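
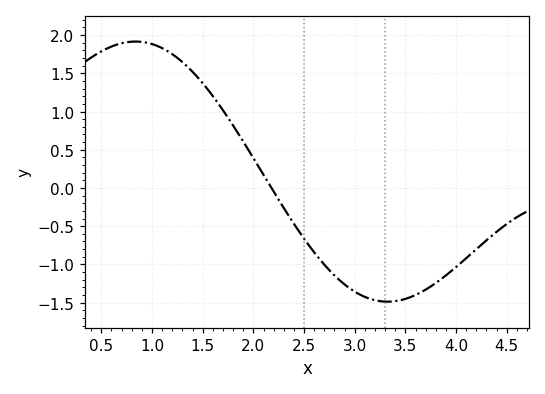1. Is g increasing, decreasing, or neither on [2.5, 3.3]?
decreasing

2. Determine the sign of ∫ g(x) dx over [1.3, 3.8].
negative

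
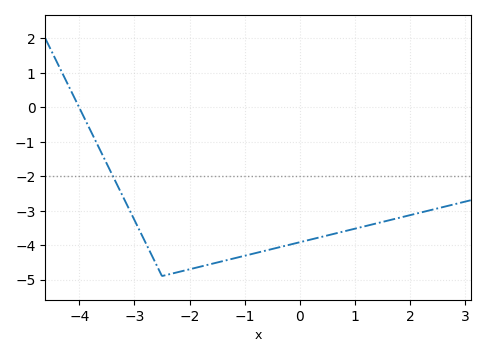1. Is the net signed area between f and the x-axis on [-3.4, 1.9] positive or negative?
negative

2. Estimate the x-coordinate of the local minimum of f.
-2.5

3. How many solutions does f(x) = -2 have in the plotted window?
1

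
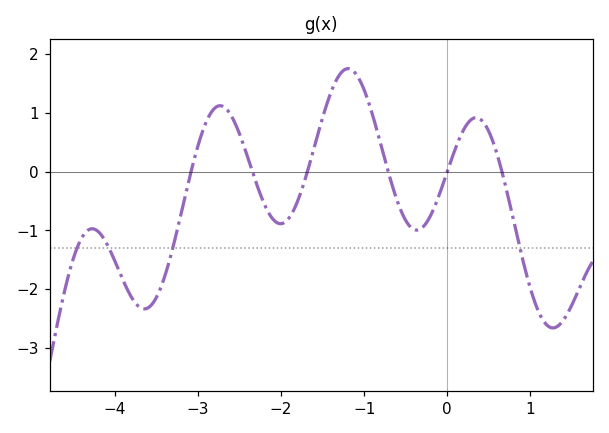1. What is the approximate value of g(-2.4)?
0.243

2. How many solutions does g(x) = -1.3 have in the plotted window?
4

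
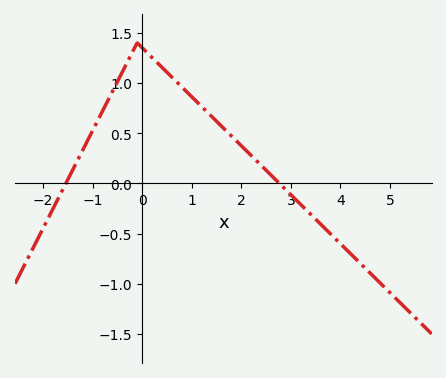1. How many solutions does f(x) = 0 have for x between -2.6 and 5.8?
2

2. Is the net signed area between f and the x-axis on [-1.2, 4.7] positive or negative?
positive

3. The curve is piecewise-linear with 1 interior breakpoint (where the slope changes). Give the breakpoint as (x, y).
(-0.1, 1.4)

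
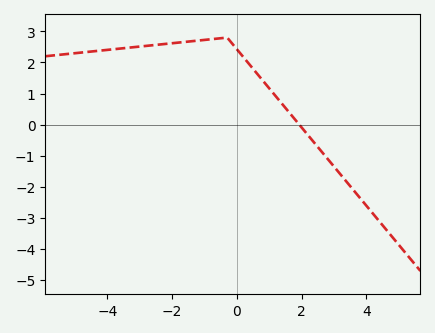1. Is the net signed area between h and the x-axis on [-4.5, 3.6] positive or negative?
positive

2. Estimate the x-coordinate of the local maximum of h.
-0.301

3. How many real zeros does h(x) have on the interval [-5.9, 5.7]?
1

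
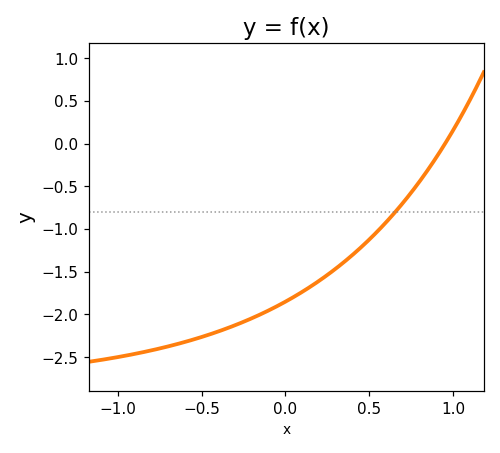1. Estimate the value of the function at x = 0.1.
-1.74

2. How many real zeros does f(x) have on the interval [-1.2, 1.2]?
1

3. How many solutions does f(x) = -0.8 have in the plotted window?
1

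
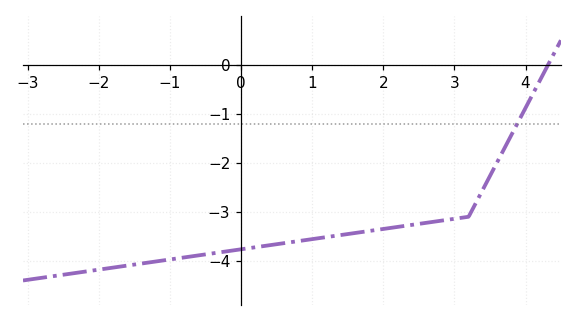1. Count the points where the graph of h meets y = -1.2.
1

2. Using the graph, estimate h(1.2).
-3.51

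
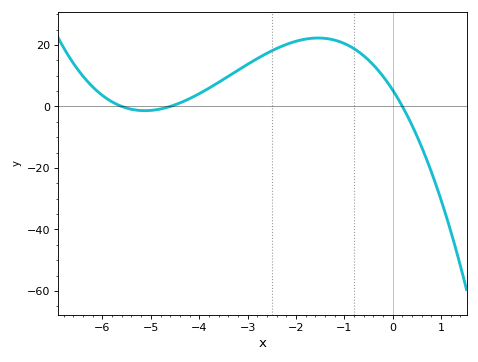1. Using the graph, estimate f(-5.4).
0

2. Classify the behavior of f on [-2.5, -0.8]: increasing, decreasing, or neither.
neither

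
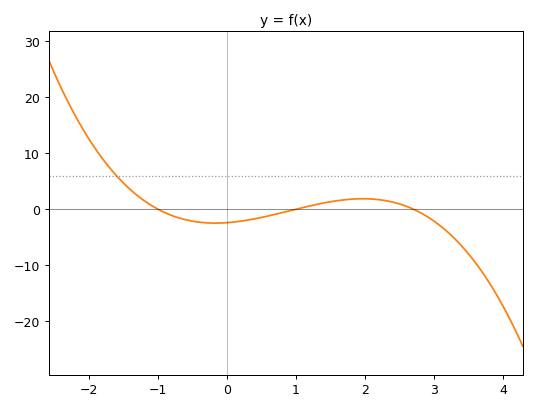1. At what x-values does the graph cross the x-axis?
-1, 1, 2.7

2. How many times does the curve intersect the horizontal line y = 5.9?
1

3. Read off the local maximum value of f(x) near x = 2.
2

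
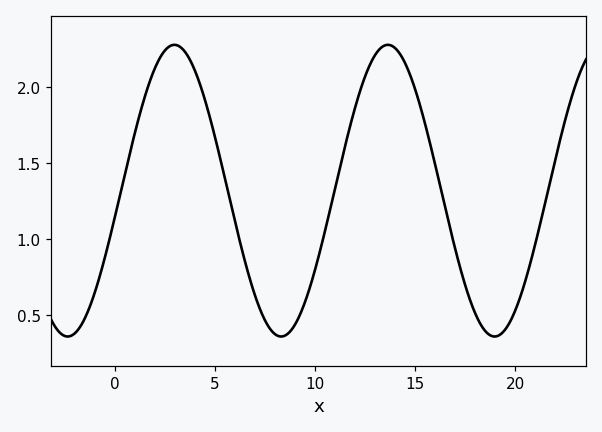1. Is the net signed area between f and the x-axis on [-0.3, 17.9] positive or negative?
positive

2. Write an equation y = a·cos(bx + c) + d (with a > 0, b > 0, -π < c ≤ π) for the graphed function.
y = 0.96cos(0.59x - 1.76) + 1.32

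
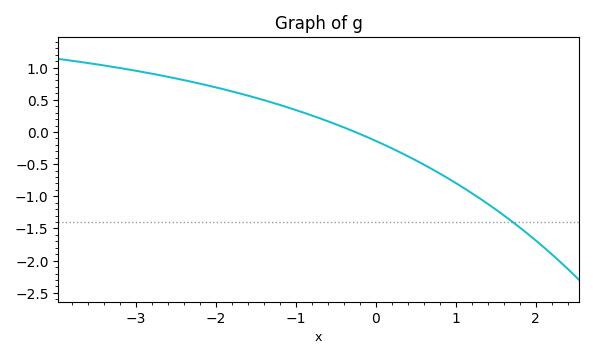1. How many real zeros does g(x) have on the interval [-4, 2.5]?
1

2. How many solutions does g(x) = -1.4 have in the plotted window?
1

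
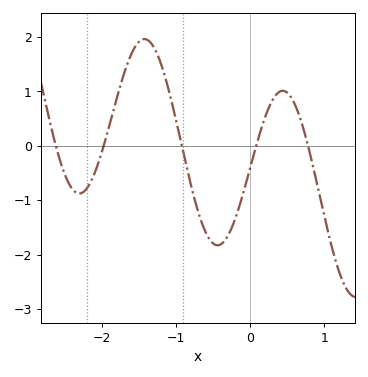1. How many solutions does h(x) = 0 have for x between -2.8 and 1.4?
5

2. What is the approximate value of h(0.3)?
0.837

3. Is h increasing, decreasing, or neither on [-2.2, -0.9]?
neither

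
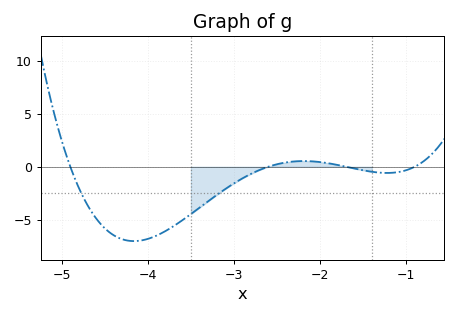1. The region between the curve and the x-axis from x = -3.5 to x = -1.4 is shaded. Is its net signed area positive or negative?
negative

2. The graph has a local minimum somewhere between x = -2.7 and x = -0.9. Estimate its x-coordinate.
-1.22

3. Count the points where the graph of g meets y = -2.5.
2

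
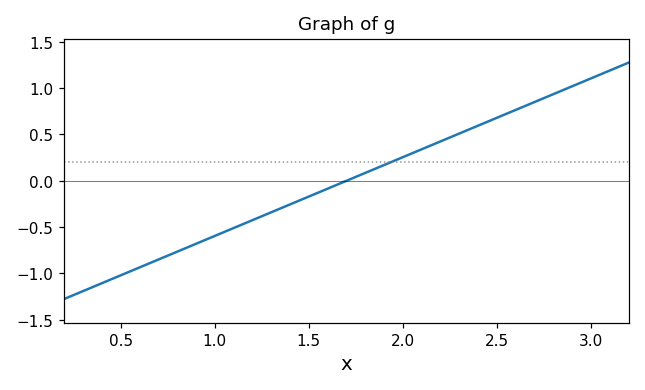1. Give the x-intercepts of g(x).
1.7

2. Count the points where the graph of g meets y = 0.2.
1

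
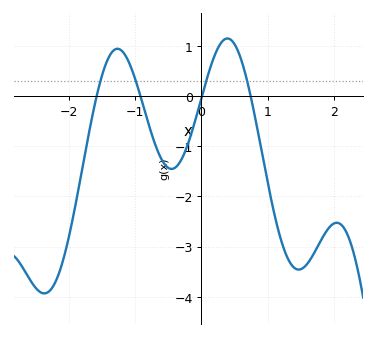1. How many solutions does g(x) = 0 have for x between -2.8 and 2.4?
4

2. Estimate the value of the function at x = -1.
0.34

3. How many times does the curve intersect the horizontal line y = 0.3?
4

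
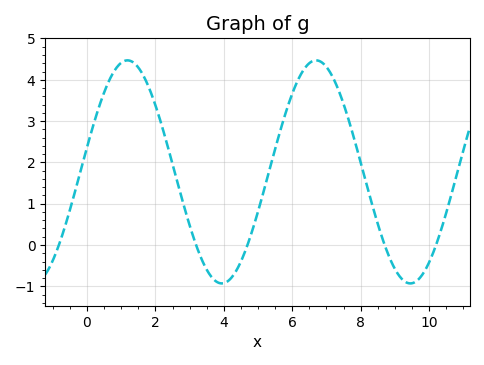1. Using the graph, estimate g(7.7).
2.9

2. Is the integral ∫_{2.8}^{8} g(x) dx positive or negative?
positive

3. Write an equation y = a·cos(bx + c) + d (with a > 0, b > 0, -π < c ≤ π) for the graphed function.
y = 2.7cos(1.1x - 1.4) + 1.77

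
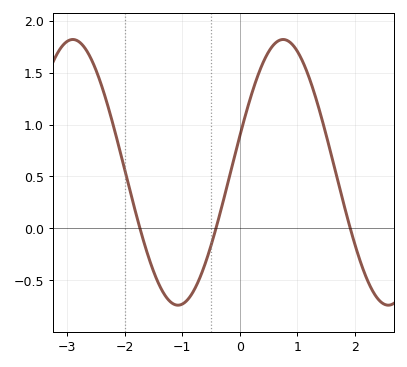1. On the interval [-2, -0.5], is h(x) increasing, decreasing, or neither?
neither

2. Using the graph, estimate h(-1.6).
-0.254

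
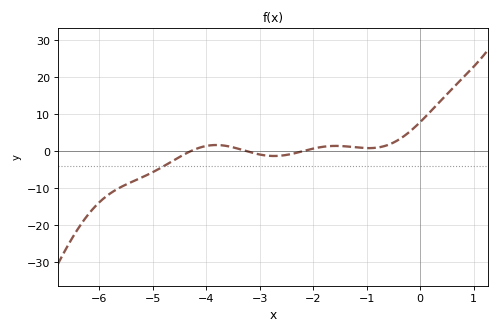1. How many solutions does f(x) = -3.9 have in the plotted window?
1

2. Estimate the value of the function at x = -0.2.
5.21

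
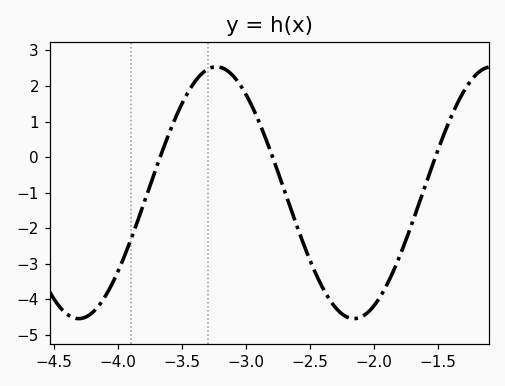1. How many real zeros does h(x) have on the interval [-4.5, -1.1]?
3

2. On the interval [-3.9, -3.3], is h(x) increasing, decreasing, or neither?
increasing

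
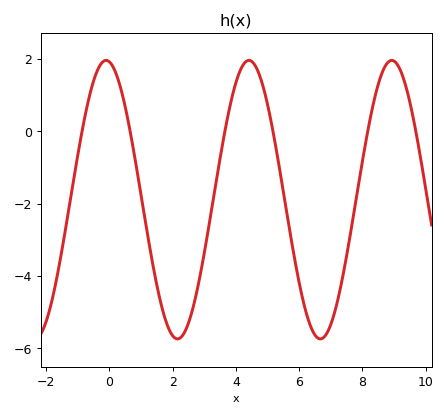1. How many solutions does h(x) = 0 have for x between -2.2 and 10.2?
6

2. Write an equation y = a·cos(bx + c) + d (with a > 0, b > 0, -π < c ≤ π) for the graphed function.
y = 3.85cos(1.39x + 0.15) - 1.89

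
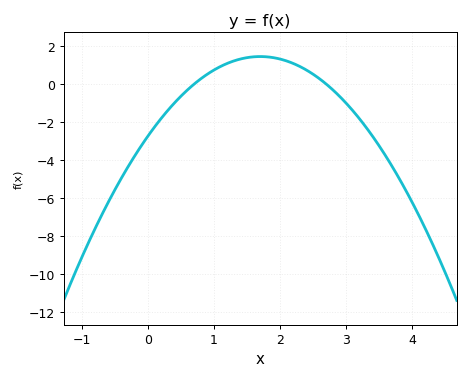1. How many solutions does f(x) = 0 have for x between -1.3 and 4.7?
2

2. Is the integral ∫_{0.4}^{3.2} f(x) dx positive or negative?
positive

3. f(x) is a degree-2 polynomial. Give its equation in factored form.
y = -1.45(x - 0.7)(x - 2.7)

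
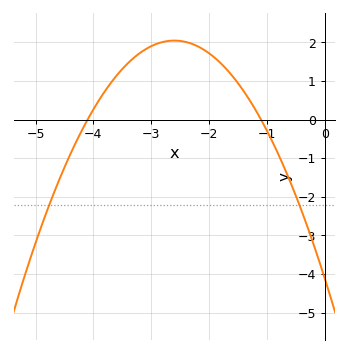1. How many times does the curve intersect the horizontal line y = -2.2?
2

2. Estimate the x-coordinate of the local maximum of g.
-2.6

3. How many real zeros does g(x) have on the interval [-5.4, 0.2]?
2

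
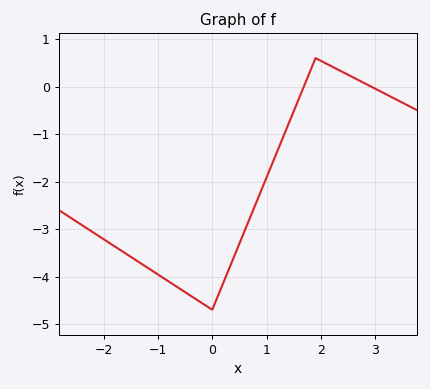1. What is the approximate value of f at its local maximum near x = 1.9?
0.6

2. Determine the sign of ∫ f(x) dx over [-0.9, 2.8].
negative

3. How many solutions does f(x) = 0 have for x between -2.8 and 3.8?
2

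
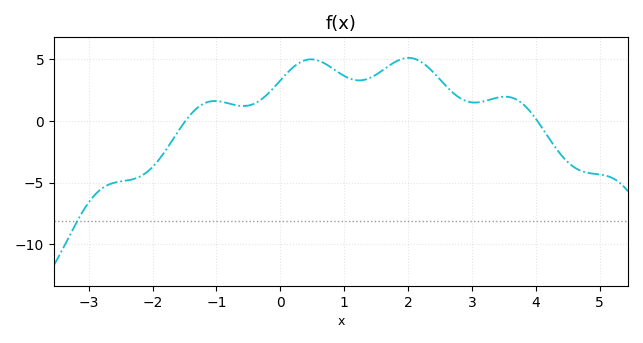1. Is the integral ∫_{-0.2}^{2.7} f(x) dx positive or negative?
positive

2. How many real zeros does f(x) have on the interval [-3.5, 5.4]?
2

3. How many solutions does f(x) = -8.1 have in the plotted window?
1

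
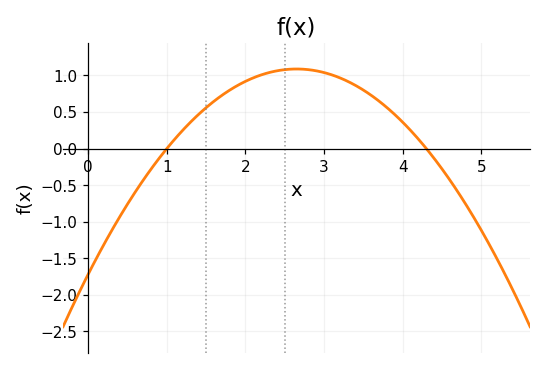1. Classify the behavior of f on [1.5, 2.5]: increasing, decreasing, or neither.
increasing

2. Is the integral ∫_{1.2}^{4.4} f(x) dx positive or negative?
positive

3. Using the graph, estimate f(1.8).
0.8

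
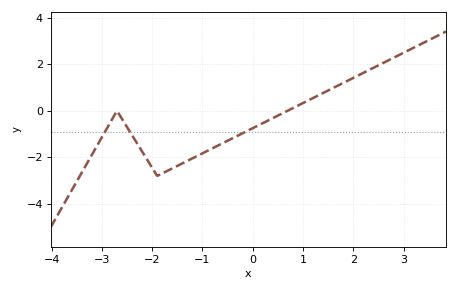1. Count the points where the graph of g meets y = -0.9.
3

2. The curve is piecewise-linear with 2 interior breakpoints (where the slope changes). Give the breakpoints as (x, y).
(-2.7, 0); (-1.9, -2.8)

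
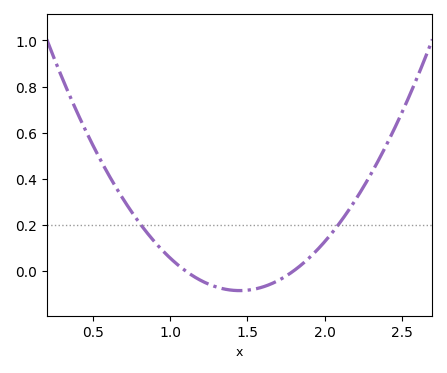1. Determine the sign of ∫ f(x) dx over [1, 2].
negative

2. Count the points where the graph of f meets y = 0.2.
2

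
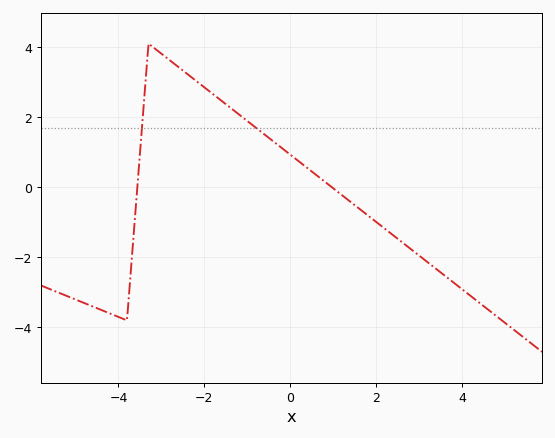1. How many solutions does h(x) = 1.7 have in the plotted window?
2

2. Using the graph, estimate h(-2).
2.85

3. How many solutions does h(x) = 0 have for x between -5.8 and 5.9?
2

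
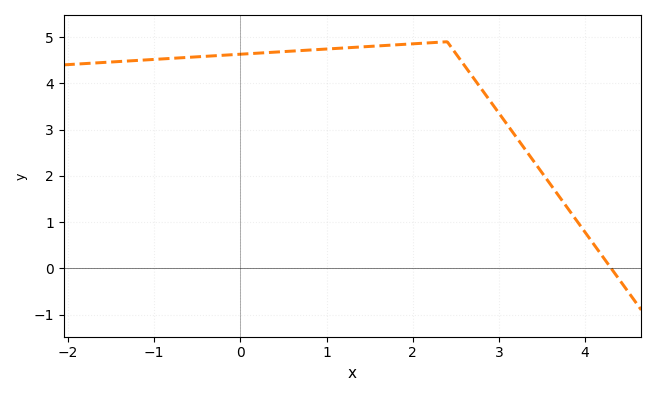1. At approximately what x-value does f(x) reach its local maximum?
2.4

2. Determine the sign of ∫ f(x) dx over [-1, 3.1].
positive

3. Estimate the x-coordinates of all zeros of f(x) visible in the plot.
4.3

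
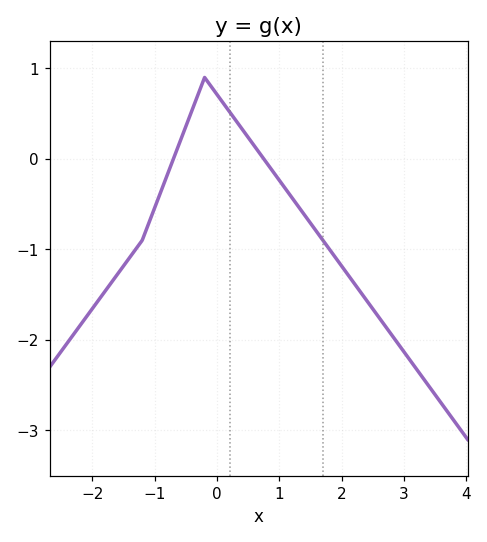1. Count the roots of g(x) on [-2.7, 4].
2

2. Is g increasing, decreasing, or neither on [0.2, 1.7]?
decreasing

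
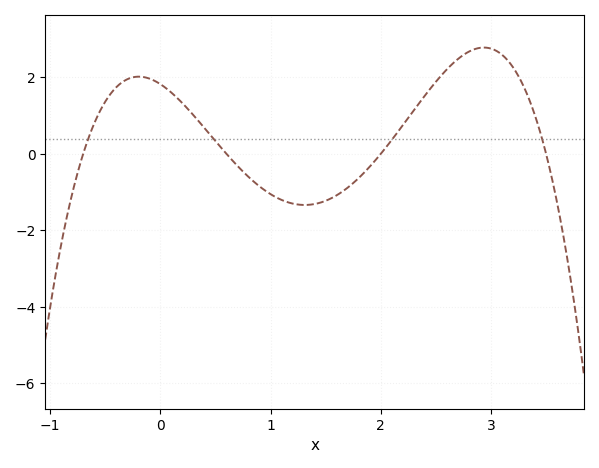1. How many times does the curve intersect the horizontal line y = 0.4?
4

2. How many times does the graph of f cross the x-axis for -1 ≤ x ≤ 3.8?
4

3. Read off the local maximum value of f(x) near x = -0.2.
2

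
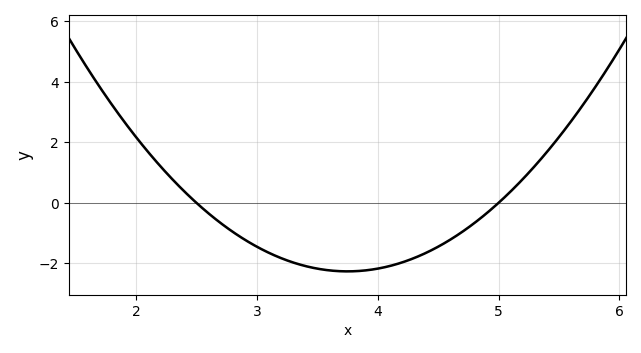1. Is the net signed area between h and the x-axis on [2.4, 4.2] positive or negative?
negative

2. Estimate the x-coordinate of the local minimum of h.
3.8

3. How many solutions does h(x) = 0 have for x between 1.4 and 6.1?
2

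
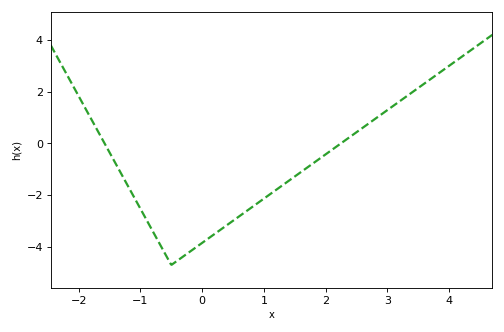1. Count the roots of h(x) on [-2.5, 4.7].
2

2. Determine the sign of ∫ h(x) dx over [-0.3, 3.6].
negative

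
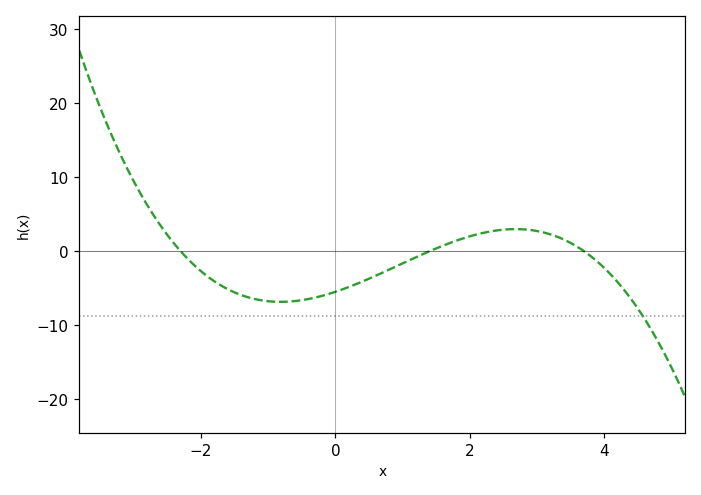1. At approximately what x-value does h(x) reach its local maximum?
2.6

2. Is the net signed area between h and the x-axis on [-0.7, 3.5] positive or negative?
negative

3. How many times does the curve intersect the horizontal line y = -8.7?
1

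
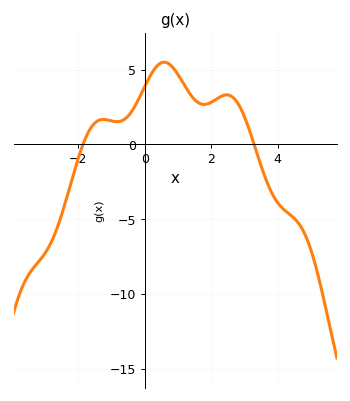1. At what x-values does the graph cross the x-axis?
-1.8, 3.2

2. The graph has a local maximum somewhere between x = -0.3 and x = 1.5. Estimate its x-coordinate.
0.6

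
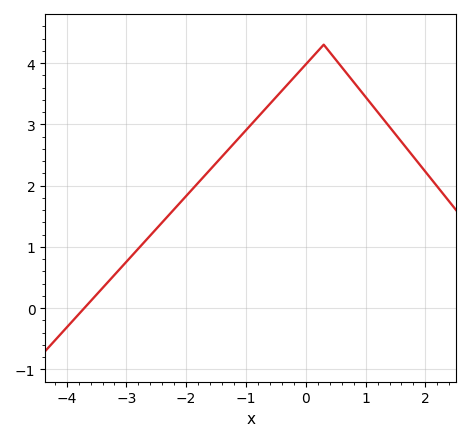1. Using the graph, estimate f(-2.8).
0.972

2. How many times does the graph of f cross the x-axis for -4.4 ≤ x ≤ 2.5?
1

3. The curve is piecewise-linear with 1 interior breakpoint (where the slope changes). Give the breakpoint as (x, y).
(0.3, 4.3)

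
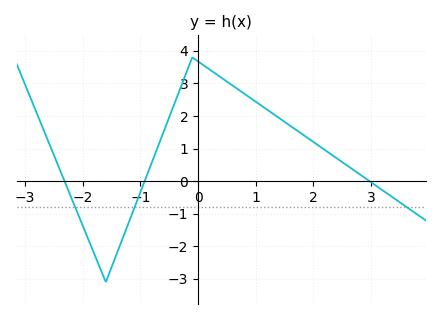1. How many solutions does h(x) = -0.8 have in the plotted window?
3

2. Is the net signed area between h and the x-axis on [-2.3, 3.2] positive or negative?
positive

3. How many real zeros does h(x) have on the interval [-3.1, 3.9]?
3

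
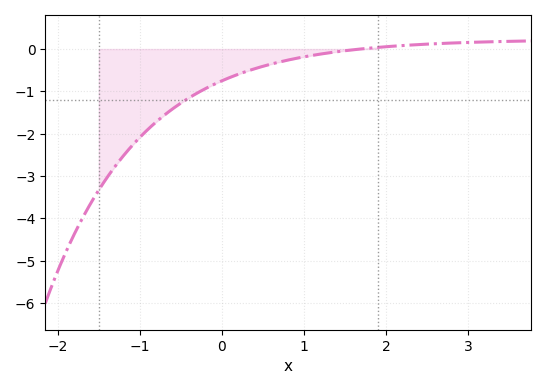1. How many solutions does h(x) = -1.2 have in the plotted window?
1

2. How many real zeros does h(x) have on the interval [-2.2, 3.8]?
1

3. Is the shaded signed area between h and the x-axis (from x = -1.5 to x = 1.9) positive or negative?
negative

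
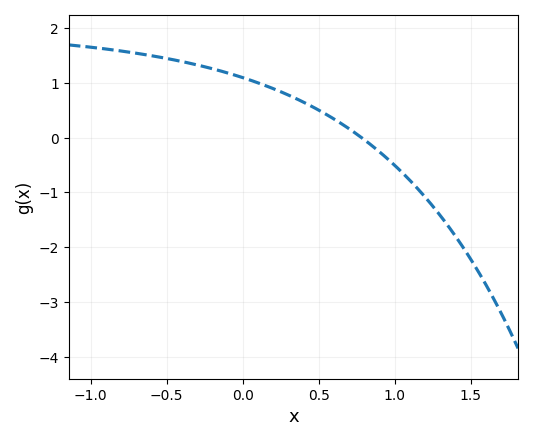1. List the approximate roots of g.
0.783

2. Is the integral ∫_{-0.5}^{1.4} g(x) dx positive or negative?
positive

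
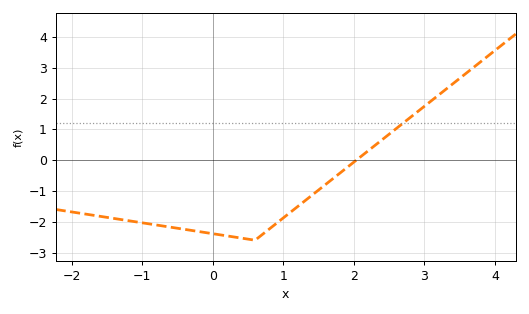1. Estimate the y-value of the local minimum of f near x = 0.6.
-2.6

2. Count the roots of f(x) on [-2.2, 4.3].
1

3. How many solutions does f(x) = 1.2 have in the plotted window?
1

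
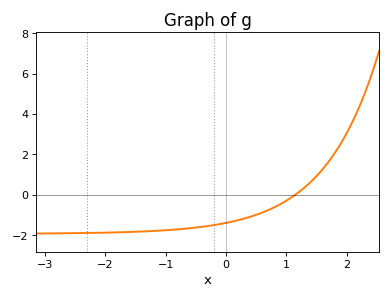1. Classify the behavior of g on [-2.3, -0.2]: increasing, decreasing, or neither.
increasing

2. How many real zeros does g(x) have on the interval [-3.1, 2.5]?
1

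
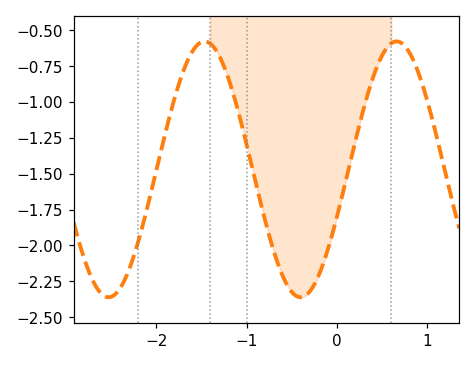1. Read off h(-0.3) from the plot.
-2.32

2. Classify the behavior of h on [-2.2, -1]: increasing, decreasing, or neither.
neither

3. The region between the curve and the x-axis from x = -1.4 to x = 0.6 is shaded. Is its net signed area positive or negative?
negative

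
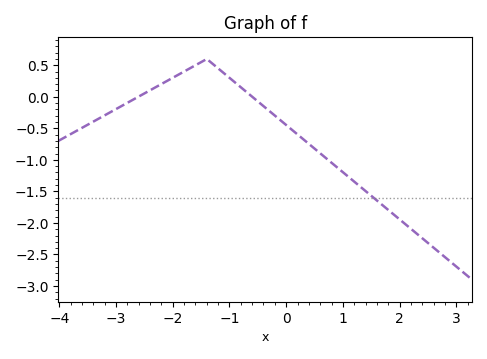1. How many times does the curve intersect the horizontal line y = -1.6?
1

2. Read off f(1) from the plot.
-1.2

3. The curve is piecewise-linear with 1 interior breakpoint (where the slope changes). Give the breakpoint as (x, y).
(-1.4, 0.6)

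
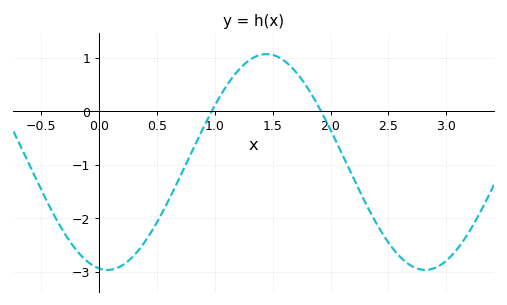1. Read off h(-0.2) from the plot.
-2.6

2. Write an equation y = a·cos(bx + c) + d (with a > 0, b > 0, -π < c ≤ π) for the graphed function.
y = 2.02cos(2.3x + 3) - 0.95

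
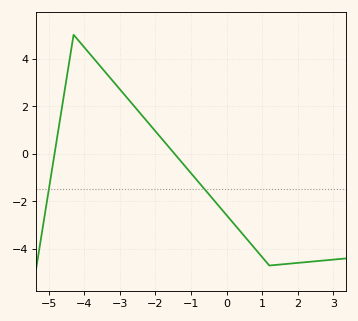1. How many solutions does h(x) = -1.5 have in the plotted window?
2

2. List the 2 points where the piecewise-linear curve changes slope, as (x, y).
(-4.3, 5); (1.2, -4.7)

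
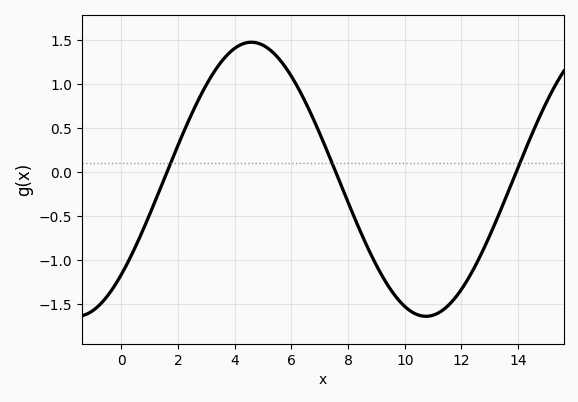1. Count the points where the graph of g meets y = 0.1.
3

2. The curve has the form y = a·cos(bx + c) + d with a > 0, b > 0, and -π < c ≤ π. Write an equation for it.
y = 1.56cos(0.51x - 2.34) - 0.08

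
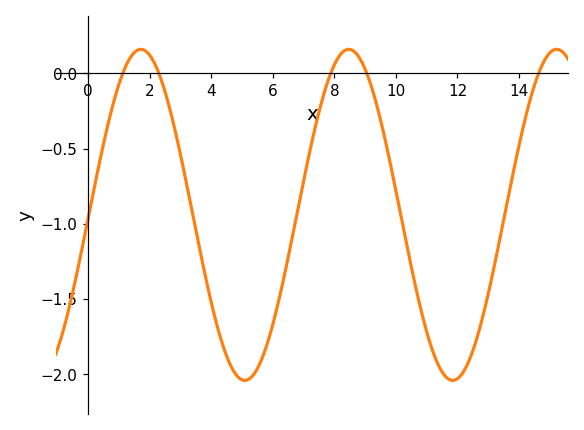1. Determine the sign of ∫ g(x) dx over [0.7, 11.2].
negative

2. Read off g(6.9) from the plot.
-0.815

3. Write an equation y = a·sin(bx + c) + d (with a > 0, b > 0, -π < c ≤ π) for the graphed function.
y = 1.1sin(0.93x - 0.02) - 0.94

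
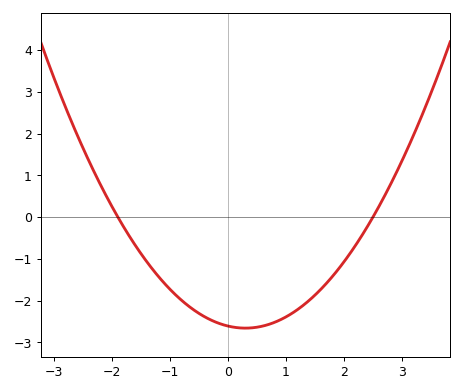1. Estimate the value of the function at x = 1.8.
-1.4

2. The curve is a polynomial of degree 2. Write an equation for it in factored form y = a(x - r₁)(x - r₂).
y = 0.55(x + 1.9)(x - 2.5)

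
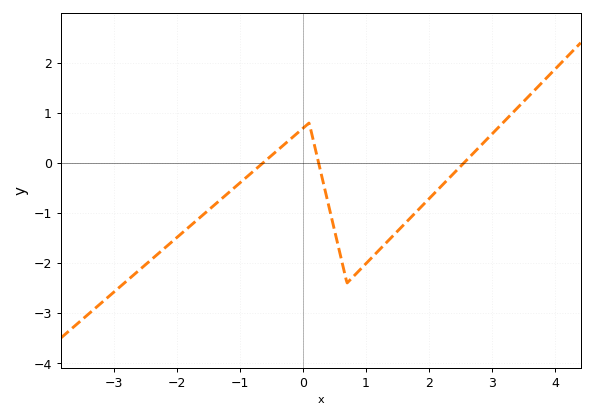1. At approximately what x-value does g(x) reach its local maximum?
0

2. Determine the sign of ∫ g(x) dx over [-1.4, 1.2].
negative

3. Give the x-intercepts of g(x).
-0.6, 0.2, 2.6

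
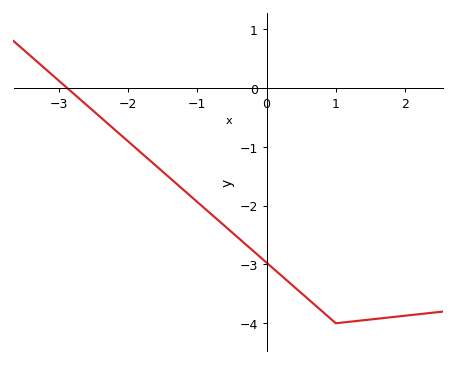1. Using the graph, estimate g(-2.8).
-0.1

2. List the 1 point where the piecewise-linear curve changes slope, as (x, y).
(1, -4)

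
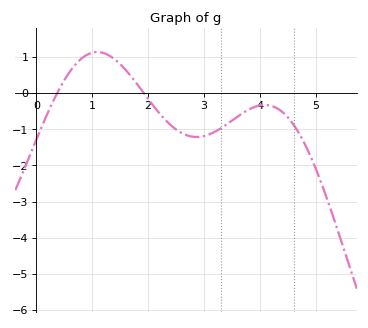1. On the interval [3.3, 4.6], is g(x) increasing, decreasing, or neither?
neither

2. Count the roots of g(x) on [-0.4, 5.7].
2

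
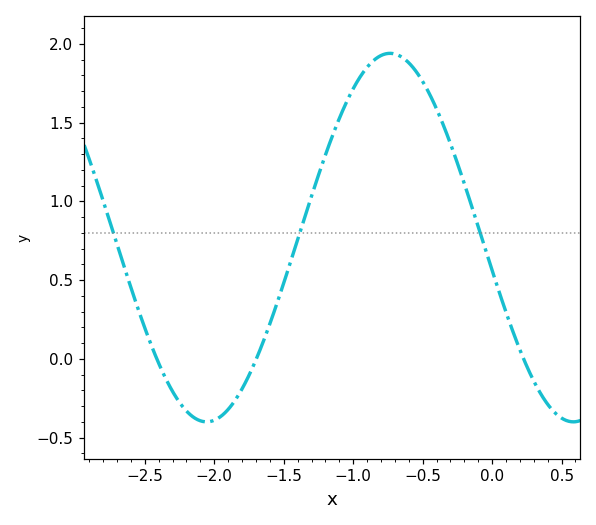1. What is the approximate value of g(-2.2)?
-0.35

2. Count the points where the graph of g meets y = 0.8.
3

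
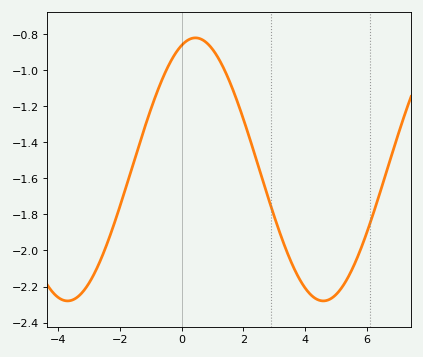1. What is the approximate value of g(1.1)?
-0.9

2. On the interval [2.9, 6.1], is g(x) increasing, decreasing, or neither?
neither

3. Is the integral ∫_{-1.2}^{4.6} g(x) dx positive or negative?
negative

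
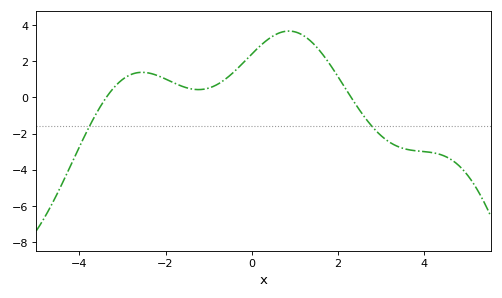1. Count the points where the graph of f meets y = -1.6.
2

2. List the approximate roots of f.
-3.4, 2.4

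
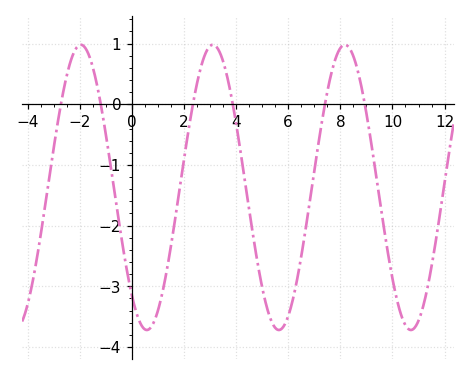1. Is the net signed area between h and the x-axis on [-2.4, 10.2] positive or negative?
negative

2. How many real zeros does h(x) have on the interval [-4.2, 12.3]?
6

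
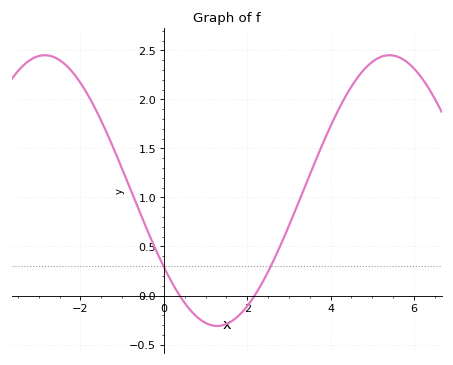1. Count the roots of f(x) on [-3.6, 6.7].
2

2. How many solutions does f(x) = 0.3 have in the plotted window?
2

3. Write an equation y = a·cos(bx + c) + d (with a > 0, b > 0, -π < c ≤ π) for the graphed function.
y = 1.38cos(0.76x + 2.2) + 1.07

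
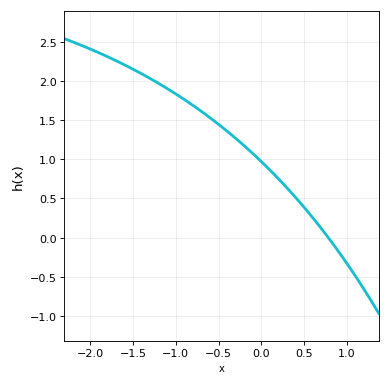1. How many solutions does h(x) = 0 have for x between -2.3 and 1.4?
1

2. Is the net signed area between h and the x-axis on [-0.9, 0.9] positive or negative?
positive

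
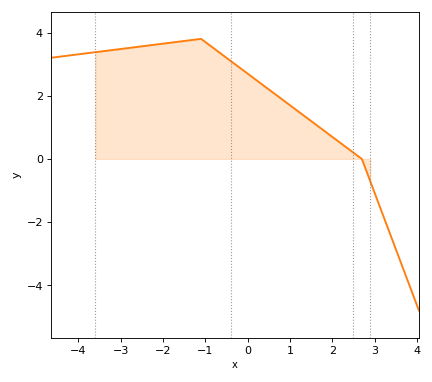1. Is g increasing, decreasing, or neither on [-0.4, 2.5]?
decreasing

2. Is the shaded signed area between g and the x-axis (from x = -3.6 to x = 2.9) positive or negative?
positive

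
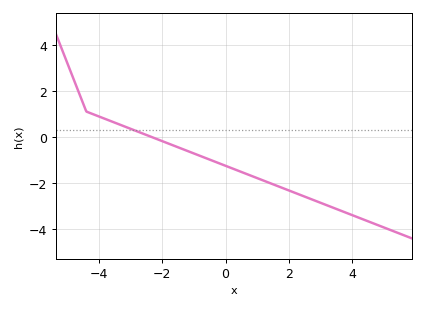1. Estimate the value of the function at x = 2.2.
-2.43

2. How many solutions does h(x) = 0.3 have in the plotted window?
1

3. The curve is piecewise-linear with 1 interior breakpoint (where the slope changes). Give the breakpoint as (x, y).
(-4.4, 1.1)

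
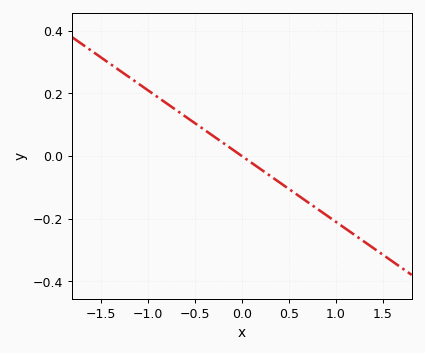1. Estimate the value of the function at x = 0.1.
-0.02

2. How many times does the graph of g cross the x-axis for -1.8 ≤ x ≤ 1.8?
1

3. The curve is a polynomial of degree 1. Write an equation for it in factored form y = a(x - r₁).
y = -0.21(x - 0)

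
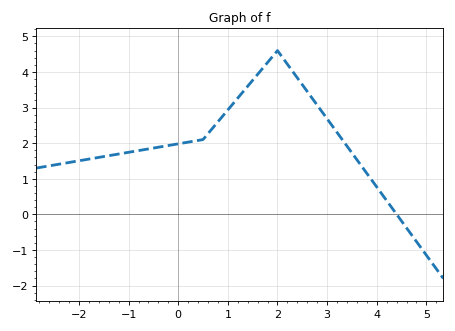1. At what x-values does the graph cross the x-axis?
4.4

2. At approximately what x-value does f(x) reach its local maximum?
2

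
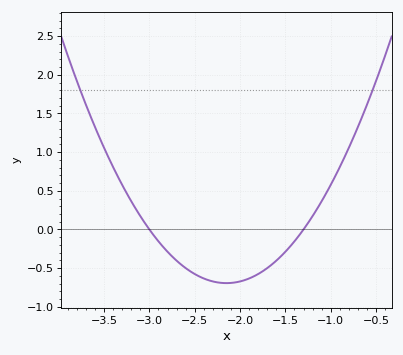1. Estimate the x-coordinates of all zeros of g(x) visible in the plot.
-3, -1.3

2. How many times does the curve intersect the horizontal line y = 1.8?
2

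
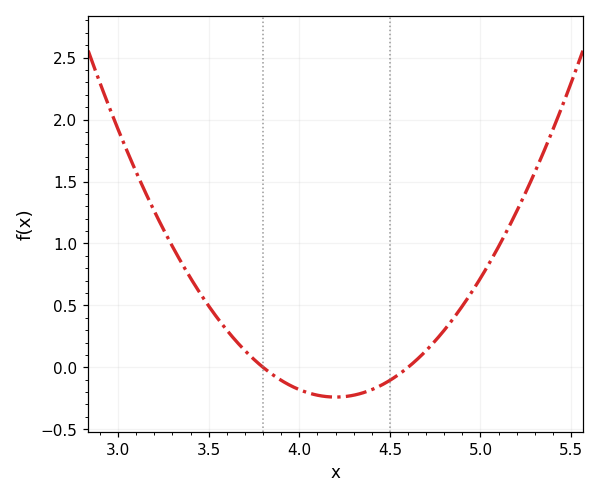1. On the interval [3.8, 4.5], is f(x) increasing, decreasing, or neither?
neither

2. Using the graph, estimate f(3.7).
0.15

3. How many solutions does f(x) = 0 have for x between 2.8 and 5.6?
2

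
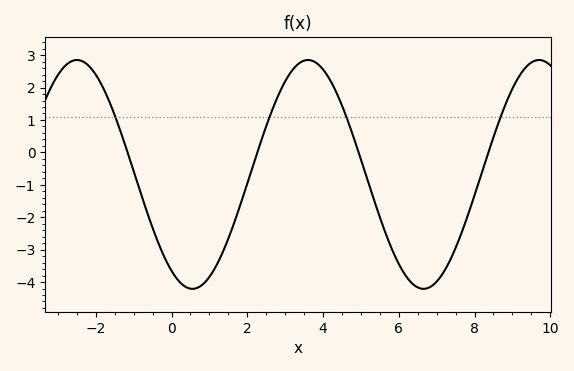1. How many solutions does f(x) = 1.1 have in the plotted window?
4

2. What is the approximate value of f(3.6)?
2.85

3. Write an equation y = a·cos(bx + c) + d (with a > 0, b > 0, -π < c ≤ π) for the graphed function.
y = 3.53cos(1.03x + 2.57) - 0.68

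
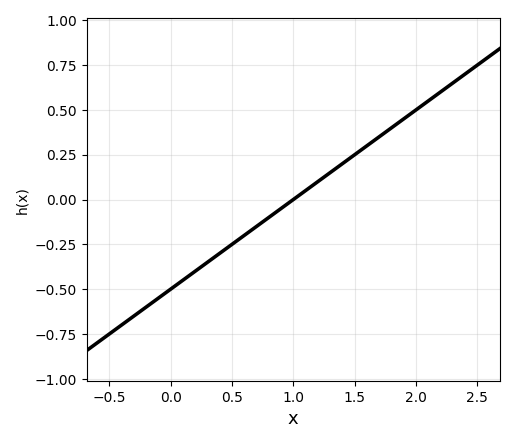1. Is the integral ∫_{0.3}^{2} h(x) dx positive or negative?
positive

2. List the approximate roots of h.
1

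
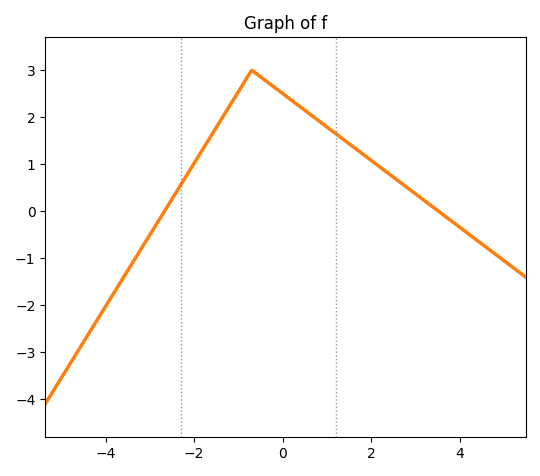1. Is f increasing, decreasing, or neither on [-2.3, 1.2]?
neither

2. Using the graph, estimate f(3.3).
0.154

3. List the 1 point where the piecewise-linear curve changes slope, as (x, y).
(-0.7, 3)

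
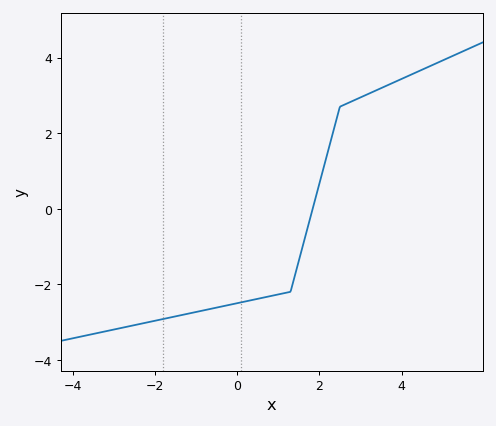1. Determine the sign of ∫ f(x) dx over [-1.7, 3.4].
negative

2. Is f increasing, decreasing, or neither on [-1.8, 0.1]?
increasing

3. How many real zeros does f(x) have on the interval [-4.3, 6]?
1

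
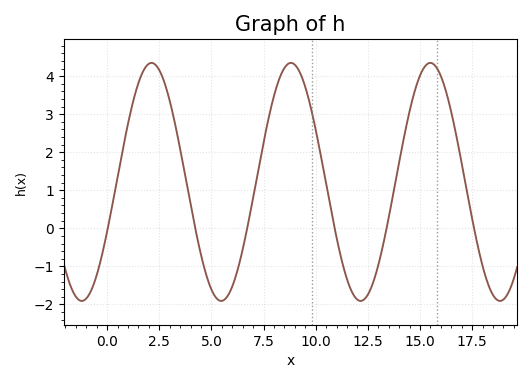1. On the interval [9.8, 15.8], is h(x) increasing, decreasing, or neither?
neither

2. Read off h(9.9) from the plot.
2.85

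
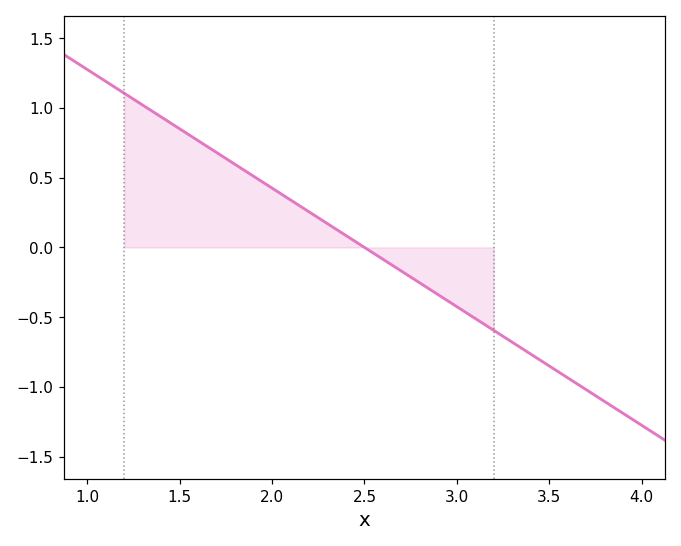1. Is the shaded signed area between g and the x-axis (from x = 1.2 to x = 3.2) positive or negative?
positive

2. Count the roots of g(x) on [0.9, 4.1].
1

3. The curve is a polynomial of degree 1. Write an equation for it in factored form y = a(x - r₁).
y = -0.85(x - 2.5)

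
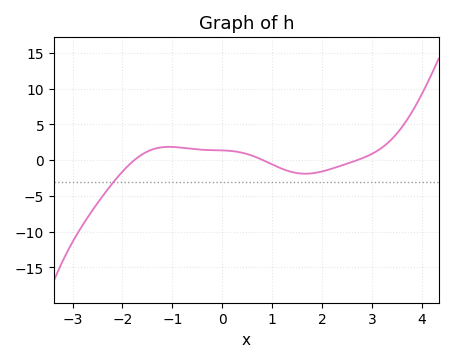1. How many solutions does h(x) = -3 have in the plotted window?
1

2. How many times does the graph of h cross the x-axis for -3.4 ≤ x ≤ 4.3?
3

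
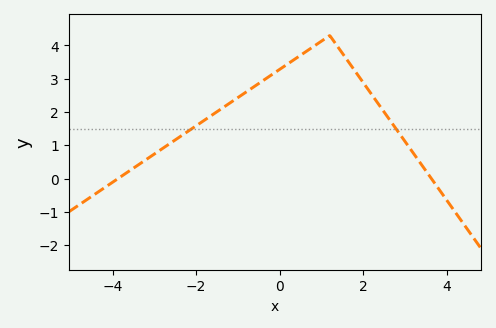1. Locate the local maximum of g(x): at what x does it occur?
1.2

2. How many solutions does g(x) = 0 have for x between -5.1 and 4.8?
2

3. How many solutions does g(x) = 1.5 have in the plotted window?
2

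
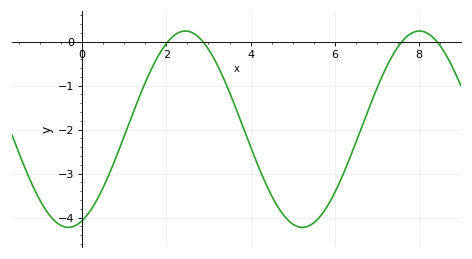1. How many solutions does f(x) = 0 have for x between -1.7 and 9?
4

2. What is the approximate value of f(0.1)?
-3.96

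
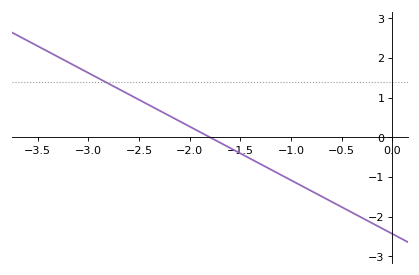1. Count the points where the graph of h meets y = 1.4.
1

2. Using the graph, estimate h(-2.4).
0.8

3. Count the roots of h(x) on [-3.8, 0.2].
1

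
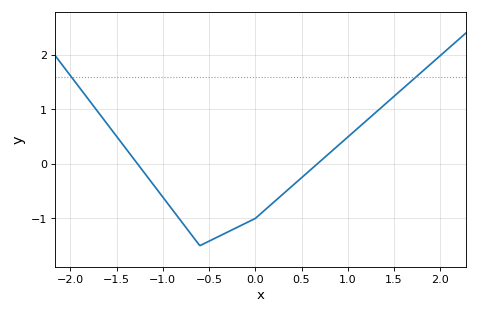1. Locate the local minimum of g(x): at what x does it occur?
-0.6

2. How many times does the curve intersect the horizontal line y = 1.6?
2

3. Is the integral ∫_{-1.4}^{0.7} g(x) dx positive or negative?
negative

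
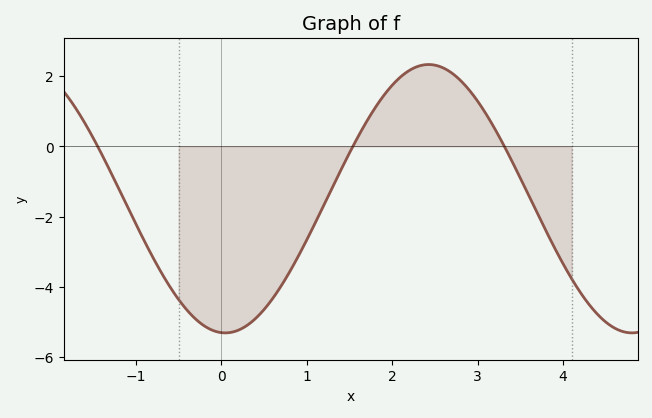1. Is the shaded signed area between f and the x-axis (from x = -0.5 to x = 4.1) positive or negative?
negative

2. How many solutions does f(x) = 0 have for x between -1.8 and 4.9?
3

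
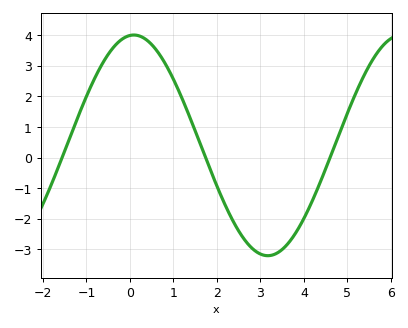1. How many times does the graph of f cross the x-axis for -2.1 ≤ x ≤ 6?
3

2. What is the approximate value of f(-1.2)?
1.3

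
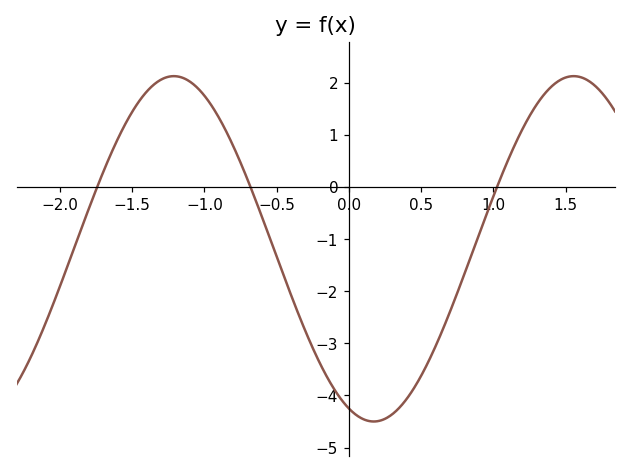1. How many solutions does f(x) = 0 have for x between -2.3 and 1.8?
3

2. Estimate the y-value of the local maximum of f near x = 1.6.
2.14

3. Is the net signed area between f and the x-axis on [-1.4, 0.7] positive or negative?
negative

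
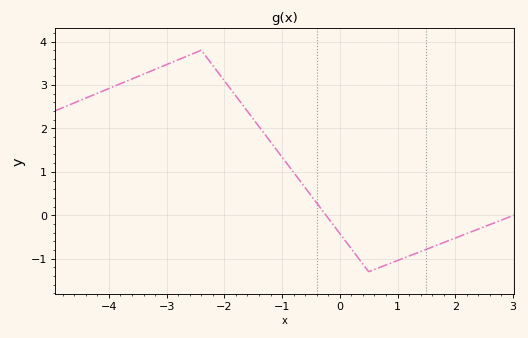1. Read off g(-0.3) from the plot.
0.107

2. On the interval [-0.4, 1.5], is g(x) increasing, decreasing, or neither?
neither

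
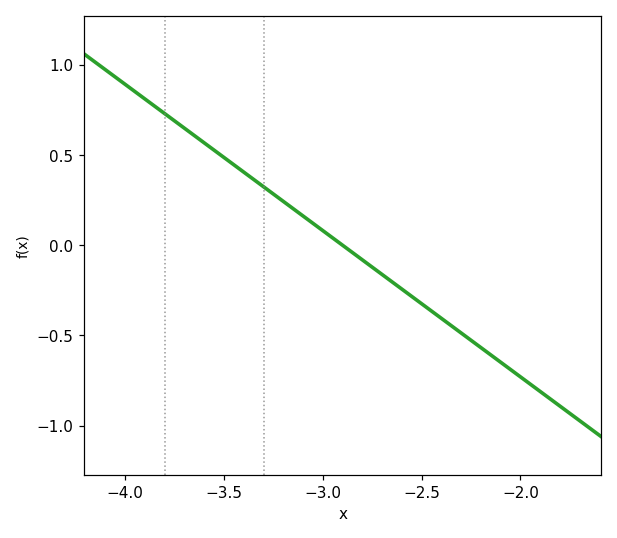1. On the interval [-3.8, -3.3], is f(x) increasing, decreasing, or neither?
decreasing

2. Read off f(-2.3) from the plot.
-0.5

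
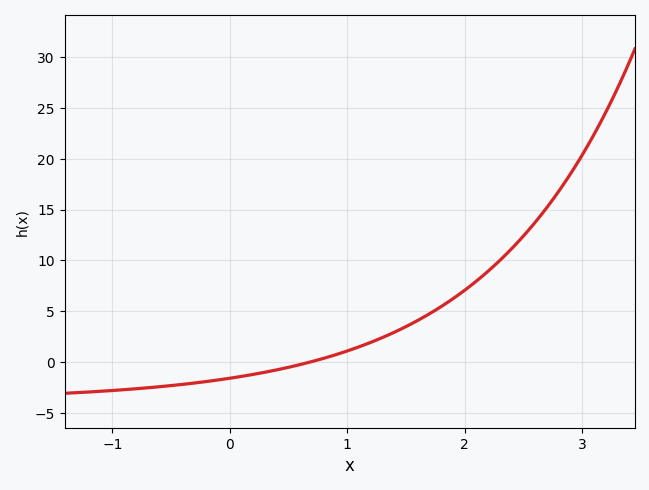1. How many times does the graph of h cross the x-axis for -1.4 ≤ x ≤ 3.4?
1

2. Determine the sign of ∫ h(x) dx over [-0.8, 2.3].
positive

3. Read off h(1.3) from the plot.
2.4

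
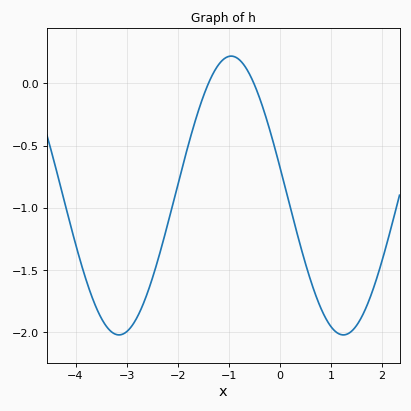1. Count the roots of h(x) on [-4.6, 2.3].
2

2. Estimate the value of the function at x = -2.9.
-1.95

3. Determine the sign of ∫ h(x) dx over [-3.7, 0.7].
negative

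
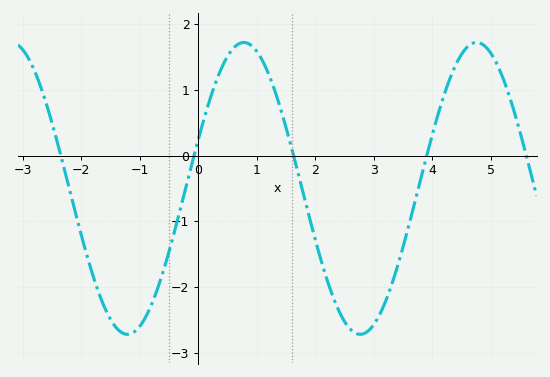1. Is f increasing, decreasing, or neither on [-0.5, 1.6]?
neither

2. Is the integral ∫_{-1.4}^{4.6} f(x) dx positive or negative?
negative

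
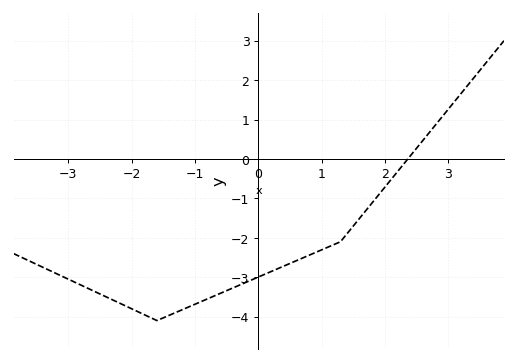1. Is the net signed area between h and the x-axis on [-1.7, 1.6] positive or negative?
negative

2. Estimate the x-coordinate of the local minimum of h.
-1.6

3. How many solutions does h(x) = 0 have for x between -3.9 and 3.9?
1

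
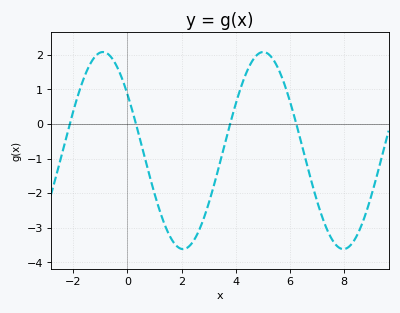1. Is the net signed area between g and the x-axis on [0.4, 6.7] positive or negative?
negative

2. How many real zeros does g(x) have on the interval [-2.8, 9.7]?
4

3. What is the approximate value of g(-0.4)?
1.68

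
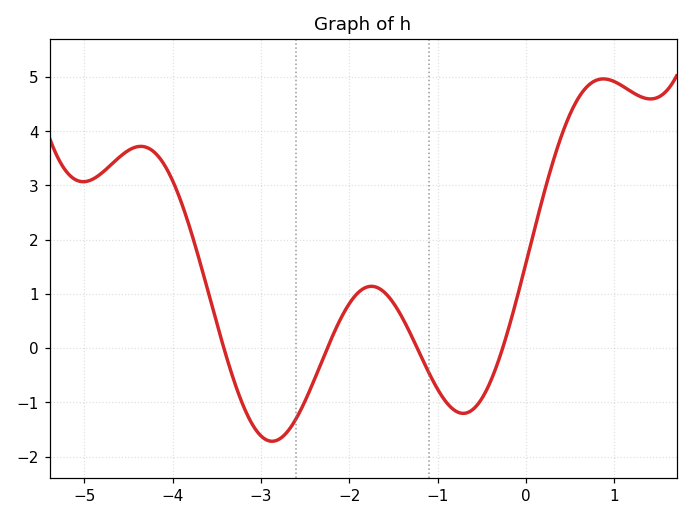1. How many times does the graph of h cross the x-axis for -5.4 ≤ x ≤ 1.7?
4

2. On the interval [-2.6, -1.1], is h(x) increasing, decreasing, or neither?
neither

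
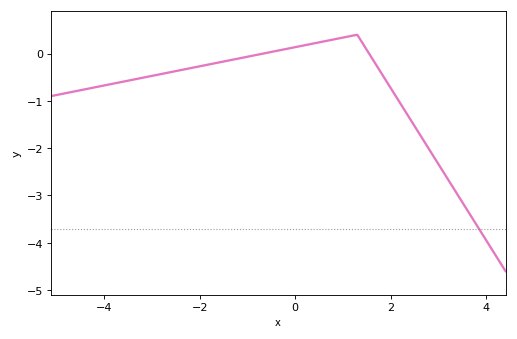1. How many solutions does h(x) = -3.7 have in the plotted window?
1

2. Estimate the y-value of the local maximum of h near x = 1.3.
0.399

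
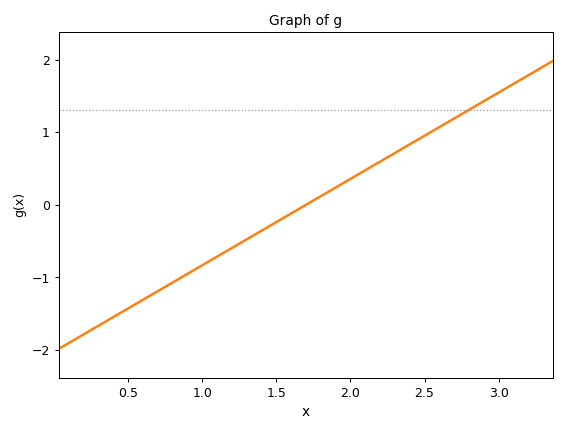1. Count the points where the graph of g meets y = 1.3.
1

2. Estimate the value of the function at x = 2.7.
1.2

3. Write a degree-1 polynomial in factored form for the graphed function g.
y = 1.19(x - 1.7)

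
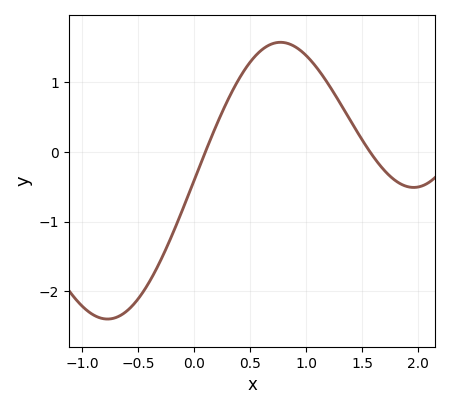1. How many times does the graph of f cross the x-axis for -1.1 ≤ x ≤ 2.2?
2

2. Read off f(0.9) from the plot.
1.51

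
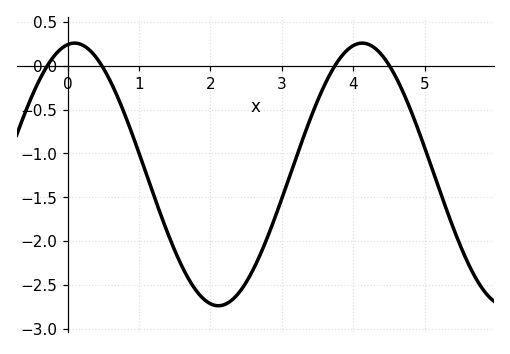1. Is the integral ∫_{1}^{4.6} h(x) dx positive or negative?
negative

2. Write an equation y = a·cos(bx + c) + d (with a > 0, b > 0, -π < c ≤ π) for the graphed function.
y = 1.5cos(1.56x - 0.152) - 1.24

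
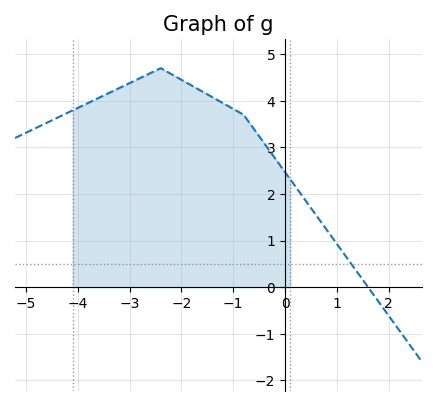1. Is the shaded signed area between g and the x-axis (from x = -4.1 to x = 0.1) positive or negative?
positive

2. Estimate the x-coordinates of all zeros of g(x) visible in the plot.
1.6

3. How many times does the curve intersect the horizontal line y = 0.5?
1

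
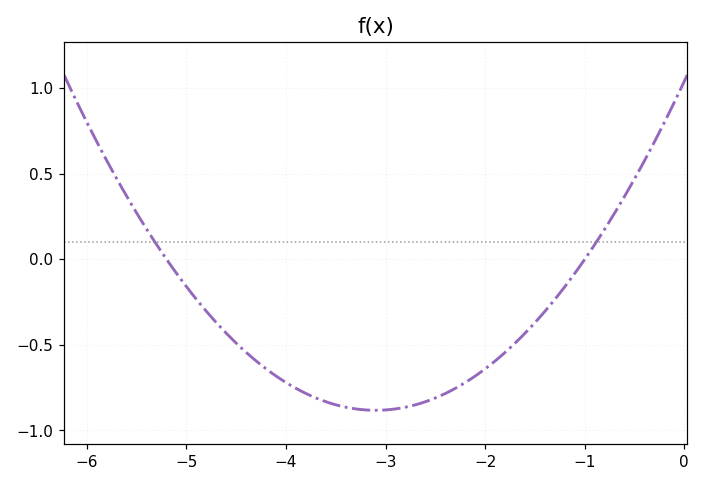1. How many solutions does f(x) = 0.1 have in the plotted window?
2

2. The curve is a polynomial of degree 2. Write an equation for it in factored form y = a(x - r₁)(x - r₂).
y = 0.2(x + 5.2)(x + 1)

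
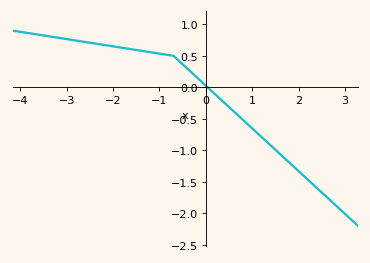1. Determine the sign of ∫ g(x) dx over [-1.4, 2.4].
negative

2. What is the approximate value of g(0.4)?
-0.25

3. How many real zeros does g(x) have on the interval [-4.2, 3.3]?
1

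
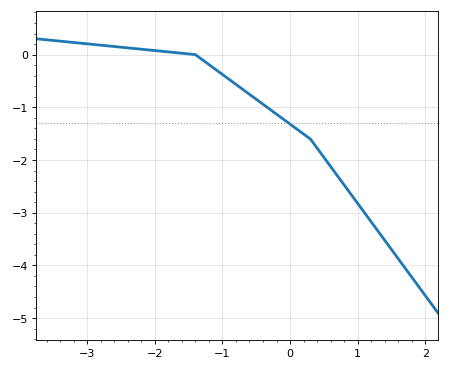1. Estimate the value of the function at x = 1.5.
-3.7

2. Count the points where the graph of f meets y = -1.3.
1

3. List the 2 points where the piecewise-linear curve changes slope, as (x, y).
(-1.4, 0); (0.3, -1.6)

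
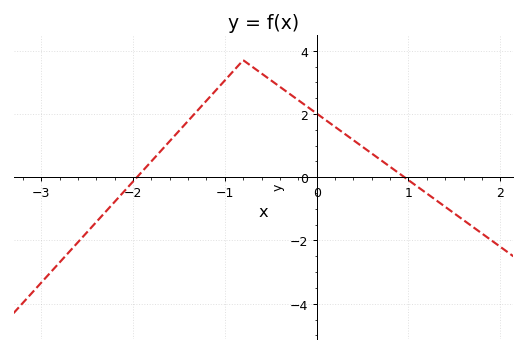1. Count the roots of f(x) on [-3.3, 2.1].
2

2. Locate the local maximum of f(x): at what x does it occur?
-0.8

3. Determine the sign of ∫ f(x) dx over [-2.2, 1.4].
positive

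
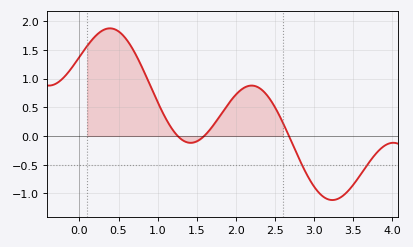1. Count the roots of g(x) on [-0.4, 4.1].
3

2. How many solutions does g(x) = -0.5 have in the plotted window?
2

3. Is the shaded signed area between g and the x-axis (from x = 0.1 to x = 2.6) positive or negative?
positive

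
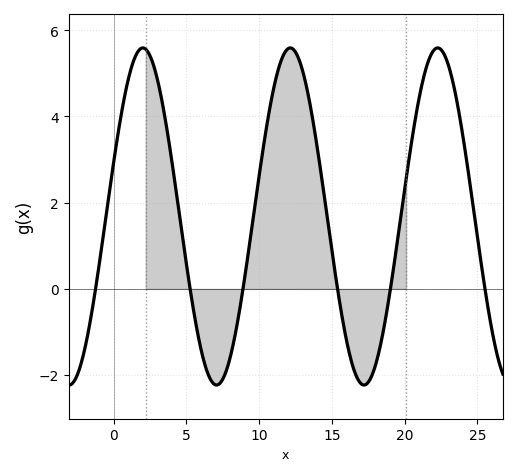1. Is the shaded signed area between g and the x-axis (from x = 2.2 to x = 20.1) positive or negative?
positive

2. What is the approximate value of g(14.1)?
3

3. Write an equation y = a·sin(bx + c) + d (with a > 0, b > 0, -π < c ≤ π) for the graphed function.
y = 3.91sin(0.62x + 0.33) + 1.68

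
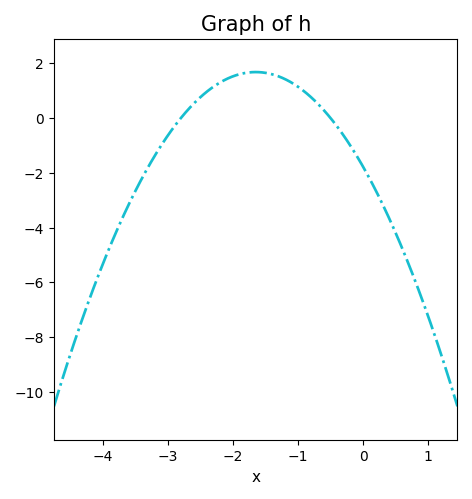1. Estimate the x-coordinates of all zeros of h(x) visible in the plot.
-2.8, -0.5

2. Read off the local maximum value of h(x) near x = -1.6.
1.6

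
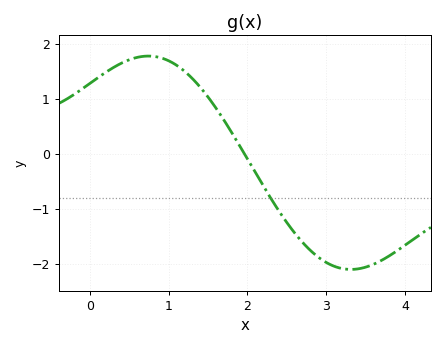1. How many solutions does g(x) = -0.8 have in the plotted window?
1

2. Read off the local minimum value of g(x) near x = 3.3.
-2.1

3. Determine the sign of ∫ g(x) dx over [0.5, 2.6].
positive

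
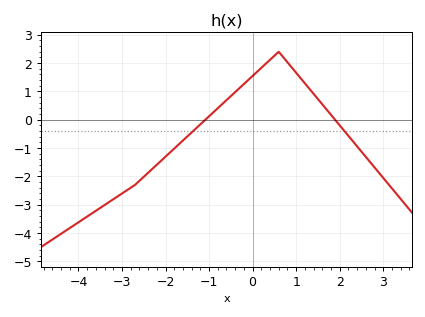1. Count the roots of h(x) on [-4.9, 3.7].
2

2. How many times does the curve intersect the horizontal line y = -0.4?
2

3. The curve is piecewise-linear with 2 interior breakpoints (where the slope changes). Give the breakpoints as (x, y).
(-2.7, -2.3); (0.6, 2.4)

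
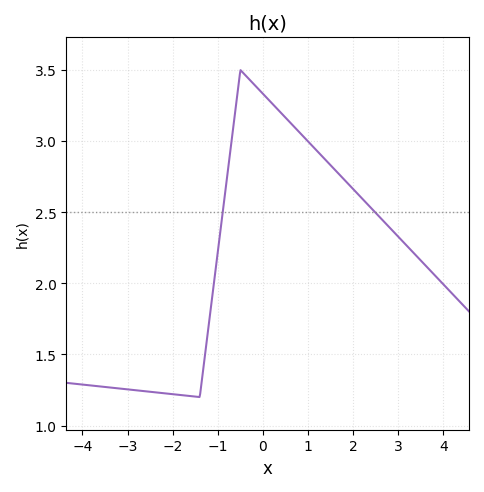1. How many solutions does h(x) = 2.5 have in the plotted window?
2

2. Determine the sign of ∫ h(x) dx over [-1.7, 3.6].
positive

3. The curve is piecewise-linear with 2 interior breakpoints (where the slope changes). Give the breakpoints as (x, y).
(-1.4, 1.2); (-0.5, 3.5)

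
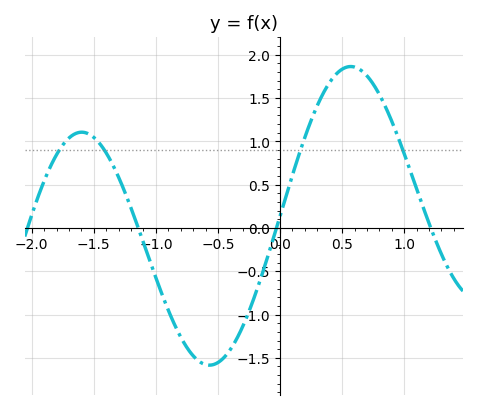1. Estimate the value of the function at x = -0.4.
-1.4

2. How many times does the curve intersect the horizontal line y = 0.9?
4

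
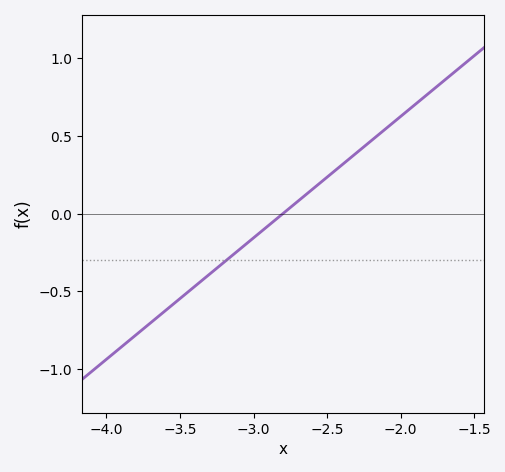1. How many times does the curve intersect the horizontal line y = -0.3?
1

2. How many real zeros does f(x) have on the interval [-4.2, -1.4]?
1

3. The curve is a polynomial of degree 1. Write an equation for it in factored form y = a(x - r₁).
y = 0.78(x + 2.8)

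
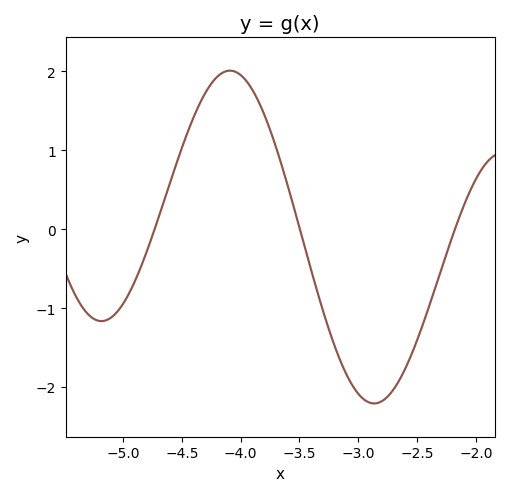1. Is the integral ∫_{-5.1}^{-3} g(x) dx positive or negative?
positive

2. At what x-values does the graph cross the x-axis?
-4.75, -3.5, -2.2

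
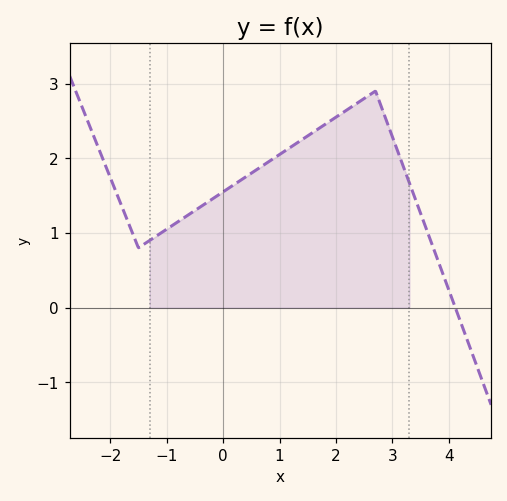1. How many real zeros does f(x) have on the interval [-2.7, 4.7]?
1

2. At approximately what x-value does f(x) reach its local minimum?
-1.5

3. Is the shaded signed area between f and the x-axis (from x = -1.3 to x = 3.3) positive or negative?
positive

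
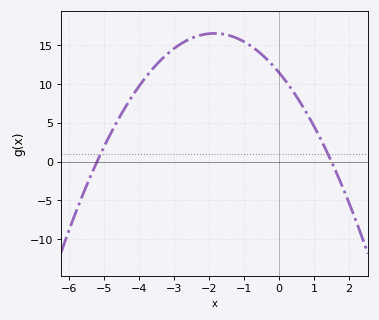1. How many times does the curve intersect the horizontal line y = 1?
2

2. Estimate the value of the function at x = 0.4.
9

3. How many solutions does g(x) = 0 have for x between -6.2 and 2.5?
2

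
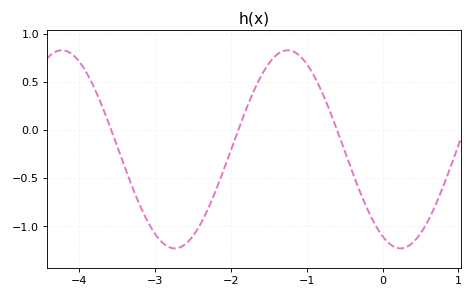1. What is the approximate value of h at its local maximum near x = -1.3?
0.85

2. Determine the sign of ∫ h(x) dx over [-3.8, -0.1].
negative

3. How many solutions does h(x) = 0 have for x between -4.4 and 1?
3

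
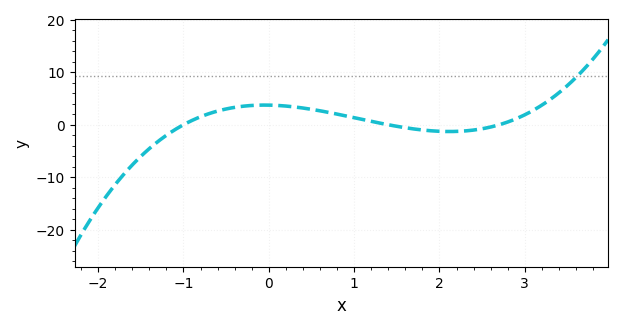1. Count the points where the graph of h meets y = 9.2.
1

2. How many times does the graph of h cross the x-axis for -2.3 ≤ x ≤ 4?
3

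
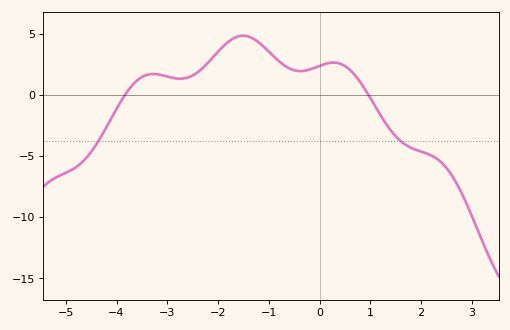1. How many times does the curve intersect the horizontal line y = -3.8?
2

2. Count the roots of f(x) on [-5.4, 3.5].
2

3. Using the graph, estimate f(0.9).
0.419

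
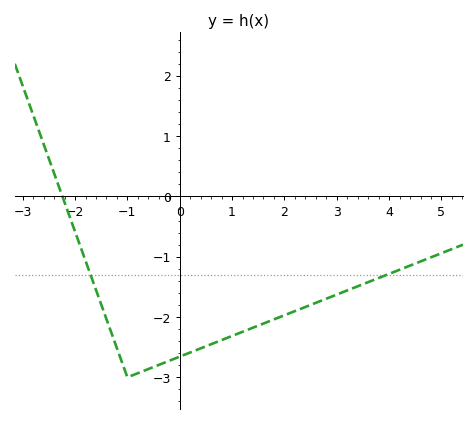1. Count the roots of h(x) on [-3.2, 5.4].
1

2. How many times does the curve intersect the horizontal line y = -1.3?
2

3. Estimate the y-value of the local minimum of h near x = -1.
-3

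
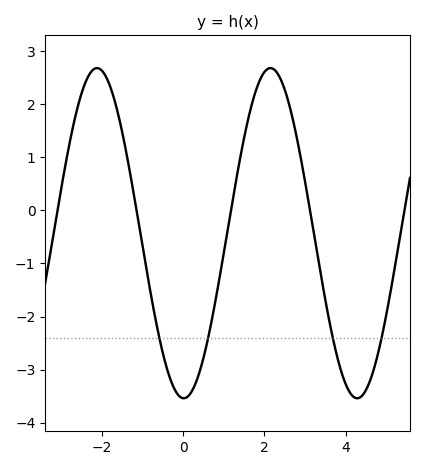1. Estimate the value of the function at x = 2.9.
0.975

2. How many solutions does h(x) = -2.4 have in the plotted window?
4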